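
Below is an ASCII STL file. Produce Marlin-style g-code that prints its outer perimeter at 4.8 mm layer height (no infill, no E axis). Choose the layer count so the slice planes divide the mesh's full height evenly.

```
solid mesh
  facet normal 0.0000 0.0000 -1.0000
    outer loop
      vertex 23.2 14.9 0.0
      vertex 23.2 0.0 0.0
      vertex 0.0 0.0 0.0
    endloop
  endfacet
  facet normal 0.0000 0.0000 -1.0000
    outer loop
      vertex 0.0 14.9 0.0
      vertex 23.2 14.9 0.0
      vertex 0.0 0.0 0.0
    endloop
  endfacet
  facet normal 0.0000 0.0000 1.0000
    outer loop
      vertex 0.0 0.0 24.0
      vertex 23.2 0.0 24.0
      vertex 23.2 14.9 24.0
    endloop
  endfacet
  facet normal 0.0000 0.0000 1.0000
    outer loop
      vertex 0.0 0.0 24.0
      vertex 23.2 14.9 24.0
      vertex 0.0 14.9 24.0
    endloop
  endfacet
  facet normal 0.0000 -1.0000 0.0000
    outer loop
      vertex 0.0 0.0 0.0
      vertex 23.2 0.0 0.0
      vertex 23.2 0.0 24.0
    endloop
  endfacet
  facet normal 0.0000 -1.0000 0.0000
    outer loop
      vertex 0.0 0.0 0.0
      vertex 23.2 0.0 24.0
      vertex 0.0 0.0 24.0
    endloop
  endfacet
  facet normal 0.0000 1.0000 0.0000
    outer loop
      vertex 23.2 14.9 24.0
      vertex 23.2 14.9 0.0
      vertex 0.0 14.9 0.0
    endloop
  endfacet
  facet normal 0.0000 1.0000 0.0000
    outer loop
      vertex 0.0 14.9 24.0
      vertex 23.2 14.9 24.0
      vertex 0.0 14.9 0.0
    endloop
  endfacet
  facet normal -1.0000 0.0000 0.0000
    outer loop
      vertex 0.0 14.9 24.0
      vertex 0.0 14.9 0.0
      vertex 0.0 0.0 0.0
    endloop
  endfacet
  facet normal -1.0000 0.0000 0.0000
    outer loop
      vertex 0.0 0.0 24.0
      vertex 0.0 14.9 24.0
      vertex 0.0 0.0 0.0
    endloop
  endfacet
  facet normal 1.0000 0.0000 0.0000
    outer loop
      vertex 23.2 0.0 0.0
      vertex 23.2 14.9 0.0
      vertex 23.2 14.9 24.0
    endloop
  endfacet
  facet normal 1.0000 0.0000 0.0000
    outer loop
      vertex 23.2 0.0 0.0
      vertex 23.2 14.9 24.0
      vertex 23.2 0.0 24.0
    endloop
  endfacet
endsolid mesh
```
; perimeter-only toolpath
G21 ; units = mm
G90 ; absolute positioning
G28 ; home
; layer 1
G0 Z4.8
G0 X0.0 Y0.0
G1 X23.2 Y0.0
G1 X23.2 Y14.9
G1 X0.0 Y14.9
G1 X0.0 Y0.0
; layer 2
G0 Z9.6
G0 X0.0 Y0.0
G1 X23.2 Y0.0
G1 X23.2 Y14.9
G1 X0.0 Y14.9
G1 X0.0 Y0.0
; layer 3
G0 Z14.4
G0 X0.0 Y0.0
G1 X23.2 Y0.0
G1 X23.2 Y14.9
G1 X0.0 Y14.9
G1 X0.0 Y0.0
; layer 4
G0 Z19.2
G0 X0.0 Y0.0
G1 X23.2 Y0.0
G1 X23.2 Y14.9
G1 X0.0 Y14.9
G1 X0.0 Y0.0
; layer 5
G0 Z24.0
G0 X0.0 Y0.0
G1 X23.2 Y0.0
G1 X23.2 Y14.9
G1 X0.0 Y14.9
G1 X0.0 Y0.0
M2 ; end

The solid is a rectangular box, roughly 23.2 × 14.9 mm footprint and 24 mm tall. Slicing at Δz = 4.8 mm — 5 equal slices spanning the solid's height, so layer i sits at z = i·h/5 — gives 5 non-empty perimeters. Each is a 4-segment closed polygon; G0 lifts to the layer z and rapids to the start vertex, then G1 traces the edges.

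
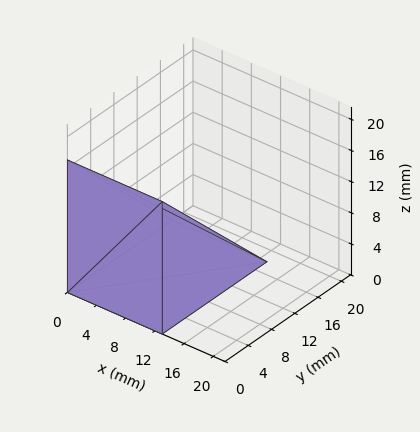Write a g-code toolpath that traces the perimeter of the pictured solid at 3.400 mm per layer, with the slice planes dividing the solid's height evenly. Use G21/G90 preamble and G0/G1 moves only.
Reading the render: the shape is a wedge (ramp): 13 × 18 mm base, rising to 17 mm along the y=0 edge and sloping linearly to z=0 at y=18 (dimensions read to the nearest mm from the axis ticks). For the g-code, the solid's height is divided into equal slices at the stated Δz and each level perimeter traced with G1 moves after a G0 lift.

; perimeter-only toolpath
G21 ; units = mm
G90 ; absolute positioning
G28 ; home
; layer 1
G0 Z3.400
G0 X0.000 Y0.000
G1 X13.000 Y0.000
G1 X13.000 Y14.400
G1 X0.000 Y14.400
G1 X0.000 Y0.000
; layer 2
G0 Z6.800
G0 X0.000 Y0.000
G1 X13.000 Y0.000
G1 X13.000 Y10.800
G1 X0.000 Y10.800
G1 X0.000 Y0.000
; layer 3
G0 Z10.200
G0 X0.000 Y0.000
G1 X13.000 Y0.000
G1 X13.000 Y7.200
G1 X0.000 Y7.200
G1 X0.000 Y0.000
; layer 4
G0 Z13.600
G0 X0.000 Y0.000
G1 X13.000 Y0.000
G1 X13.000 Y3.600
G1 X0.000 Y3.600
G1 X0.000 Y0.000
M2 ; end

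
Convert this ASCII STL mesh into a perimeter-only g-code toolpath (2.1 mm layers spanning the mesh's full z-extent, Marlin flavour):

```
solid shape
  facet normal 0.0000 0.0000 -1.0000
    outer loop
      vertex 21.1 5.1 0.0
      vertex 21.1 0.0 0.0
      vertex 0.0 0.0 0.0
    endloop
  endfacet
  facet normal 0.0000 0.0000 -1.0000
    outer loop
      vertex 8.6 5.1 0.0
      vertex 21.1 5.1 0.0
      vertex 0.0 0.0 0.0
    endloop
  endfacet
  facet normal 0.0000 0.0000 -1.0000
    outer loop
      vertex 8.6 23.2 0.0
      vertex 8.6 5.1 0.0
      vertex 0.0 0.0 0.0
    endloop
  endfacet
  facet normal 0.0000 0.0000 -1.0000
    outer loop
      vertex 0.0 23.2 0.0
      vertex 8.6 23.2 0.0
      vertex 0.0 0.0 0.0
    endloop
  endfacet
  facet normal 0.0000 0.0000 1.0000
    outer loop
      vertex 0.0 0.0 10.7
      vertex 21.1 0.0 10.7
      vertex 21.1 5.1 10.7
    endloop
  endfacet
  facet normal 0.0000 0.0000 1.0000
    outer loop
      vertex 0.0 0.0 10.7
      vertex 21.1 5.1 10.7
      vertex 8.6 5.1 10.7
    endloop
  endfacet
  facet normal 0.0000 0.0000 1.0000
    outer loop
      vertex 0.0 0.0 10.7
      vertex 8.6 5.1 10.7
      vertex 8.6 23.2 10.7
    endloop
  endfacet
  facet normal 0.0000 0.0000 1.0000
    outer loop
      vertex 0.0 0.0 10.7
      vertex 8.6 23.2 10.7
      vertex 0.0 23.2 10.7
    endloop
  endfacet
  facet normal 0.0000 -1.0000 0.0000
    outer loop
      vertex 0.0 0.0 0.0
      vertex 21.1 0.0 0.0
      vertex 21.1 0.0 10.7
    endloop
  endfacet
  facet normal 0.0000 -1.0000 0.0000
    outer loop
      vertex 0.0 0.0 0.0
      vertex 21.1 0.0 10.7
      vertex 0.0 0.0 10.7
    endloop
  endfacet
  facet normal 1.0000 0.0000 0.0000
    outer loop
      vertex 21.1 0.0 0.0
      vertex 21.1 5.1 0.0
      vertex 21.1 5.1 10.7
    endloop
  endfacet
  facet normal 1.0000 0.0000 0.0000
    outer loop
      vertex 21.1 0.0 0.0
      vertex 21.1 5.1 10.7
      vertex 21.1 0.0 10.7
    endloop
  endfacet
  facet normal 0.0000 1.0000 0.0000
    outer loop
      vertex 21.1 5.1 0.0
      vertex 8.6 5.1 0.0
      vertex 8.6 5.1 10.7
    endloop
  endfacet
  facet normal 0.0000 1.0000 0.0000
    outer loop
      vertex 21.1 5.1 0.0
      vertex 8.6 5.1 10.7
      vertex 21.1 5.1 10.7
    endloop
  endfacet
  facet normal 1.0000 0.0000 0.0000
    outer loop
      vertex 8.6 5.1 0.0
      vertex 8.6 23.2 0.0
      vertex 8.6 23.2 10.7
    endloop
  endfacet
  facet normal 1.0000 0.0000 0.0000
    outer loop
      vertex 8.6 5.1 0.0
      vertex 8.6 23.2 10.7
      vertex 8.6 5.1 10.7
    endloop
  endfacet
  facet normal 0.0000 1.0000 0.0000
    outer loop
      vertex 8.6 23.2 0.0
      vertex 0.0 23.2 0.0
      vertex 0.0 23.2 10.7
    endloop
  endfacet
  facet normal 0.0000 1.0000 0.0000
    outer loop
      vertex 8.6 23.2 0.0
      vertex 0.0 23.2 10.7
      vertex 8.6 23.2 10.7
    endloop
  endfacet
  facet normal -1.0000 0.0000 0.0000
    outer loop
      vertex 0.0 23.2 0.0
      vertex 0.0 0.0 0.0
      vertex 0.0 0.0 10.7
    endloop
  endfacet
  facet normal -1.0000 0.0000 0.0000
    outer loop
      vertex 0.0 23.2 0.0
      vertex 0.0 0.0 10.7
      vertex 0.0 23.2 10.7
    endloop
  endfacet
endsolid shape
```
; perimeter-only toolpath
G21 ; units = mm
G90 ; absolute positioning
G28 ; home
; layer 1
G0 Z2.1
G0 X0.0 Y0.0
G1 X21.1 Y0.0
G1 X21.1 Y5.1
G1 X8.6 Y5.1
G1 X8.6 Y23.2
G1 X0.0 Y23.2
G1 X0.0 Y0.0
; layer 2
G0 Z4.3
G0 X0.0 Y0.0
G1 X21.1 Y0.0
G1 X21.1 Y5.1
G1 X8.6 Y5.1
G1 X8.6 Y23.2
G1 X0.0 Y23.2
G1 X0.0 Y0.0
; layer 3
G0 Z6.4
G0 X0.0 Y0.0
G1 X21.1 Y0.0
G1 X21.1 Y5.1
G1 X8.6 Y5.1
G1 X8.6 Y23.2
G1 X0.0 Y23.2
G1 X0.0 Y0.0
; layer 4
G0 Z8.6
G0 X0.0 Y0.0
G1 X21.1 Y0.0
G1 X21.1 Y5.1
G1 X8.6 Y5.1
G1 X8.6 Y23.2
G1 X0.0 Y23.2
G1 X0.0 Y0.0
; layer 5
G0 Z10.7
G0 X0.0 Y0.0
G1 X21.1 Y0.0
G1 X21.1 Y5.1
G1 X8.6 Y5.1
G1 X8.6 Y23.2
G1 X0.0 Y23.2
G1 X0.0 Y0.0
M2 ; end

The solid is an L-shaped prism: outer 21.1 × 23.2 mm, arm thicknesses ≈ 5.1 mm (horizontal) and 8.6 mm (vertical), extruded 10.7 mm in z. Slicing at Δz = 2.1 mm — 5 equal slices spanning the solid's height, so layer i sits at z = i·h/5 — gives 5 non-empty perimeters. Each is a 6-segment closed polygon; G0 lifts to the layer z and rapids to the start vertex, then G1 traces the edges.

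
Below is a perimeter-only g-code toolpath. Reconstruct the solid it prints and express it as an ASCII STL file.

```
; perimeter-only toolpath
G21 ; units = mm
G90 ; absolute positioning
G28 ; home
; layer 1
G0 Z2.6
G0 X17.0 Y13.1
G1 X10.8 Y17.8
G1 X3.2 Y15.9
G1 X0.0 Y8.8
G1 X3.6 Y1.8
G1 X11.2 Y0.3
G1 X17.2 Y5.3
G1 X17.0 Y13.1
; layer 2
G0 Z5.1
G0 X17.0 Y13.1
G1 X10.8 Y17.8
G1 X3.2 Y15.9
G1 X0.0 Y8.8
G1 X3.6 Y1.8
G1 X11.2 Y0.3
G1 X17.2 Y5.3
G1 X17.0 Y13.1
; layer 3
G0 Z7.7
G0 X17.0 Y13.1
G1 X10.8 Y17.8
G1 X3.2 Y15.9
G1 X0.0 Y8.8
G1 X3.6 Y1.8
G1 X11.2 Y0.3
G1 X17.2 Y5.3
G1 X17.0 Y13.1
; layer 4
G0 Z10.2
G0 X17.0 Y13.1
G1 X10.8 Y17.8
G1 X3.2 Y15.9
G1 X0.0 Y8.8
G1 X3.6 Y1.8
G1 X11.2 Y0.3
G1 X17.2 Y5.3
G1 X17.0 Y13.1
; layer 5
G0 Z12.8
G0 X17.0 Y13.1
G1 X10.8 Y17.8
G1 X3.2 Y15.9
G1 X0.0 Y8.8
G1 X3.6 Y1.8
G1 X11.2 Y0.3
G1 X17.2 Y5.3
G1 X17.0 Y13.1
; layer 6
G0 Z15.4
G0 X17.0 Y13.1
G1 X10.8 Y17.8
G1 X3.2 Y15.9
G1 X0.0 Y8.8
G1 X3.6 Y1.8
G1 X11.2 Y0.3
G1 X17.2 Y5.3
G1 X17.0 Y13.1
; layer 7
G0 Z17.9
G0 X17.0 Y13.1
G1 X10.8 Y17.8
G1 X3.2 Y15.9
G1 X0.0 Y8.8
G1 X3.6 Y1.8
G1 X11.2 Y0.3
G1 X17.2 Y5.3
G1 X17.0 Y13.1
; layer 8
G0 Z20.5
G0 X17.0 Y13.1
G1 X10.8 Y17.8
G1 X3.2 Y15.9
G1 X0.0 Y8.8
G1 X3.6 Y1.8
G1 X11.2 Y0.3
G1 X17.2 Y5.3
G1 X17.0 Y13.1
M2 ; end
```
solid part
  facet normal 0.0000 0.0000 -1.0000
    outer loop
      vertex 3.2 15.9 0.0
      vertex 10.8 17.8 0.0
      vertex 17.0 13.1 0.0
    endloop
  endfacet
  facet normal 0.0000 0.0000 -1.0000
    outer loop
      vertex 0.0 8.8 0.0
      vertex 3.2 15.9 0.0
      vertex 17.0 13.1 0.0
    endloop
  endfacet
  facet normal 0.0000 0.0000 -1.0000
    outer loop
      vertex 3.6 1.8 0.0
      vertex 0.0 8.8 0.0
      vertex 17.0 13.1 0.0
    endloop
  endfacet
  facet normal 0.0000 0.0000 -1.0000
    outer loop
      vertex 11.2 0.3 0.0
      vertex 3.6 1.8 0.0
      vertex 17.0 13.1 0.0
    endloop
  endfacet
  facet normal 0.0000 0.0000 -1.0000
    outer loop
      vertex 17.2 5.3 0.0
      vertex 11.2 0.3 0.0
      vertex 17.0 13.1 0.0
    endloop
  endfacet
  facet normal 0.0000 0.0000 1.0000
    outer loop
      vertex 17.0 13.1 20.5
      vertex 10.8 17.8 20.5
      vertex 3.2 15.9 20.5
    endloop
  endfacet
  facet normal 0.0000 0.0000 1.0000
    outer loop
      vertex 17.0 13.1 20.5
      vertex 3.2 15.9 20.5
      vertex 0.0 8.8 20.5
    endloop
  endfacet
  facet normal 0.0000 0.0000 1.0000
    outer loop
      vertex 17.0 13.1 20.5
      vertex 0.0 8.8 20.5
      vertex 3.6 1.8 20.5
    endloop
  endfacet
  facet normal 0.0000 0.0000 1.0000
    outer loop
      vertex 17.0 13.1 20.5
      vertex 3.6 1.8 20.5
      vertex 11.2 0.3 20.5
    endloop
  endfacet
  facet normal 0.0000 0.0000 1.0000
    outer loop
      vertex 17.0 13.1 20.5
      vertex 11.2 0.3 20.5
      vertex 17.2 5.3 20.5
    endloop
  endfacet
  facet normal 0.6041 0.7969 0.0000
    outer loop
      vertex 17.0 13.1 0.0
      vertex 10.8 17.8 0.0
      vertex 10.8 17.8 20.5
    endloop
  endfacet
  facet normal 0.6041 0.7969 0.0000
    outer loop
      vertex 17.0 13.1 0.0
      vertex 10.8 17.8 20.5
      vertex 17.0 13.1 20.5
    endloop
  endfacet
  facet normal -0.2425 0.9701 0.0000
    outer loop
      vertex 10.8 17.8 0.0
      vertex 3.2 15.9 0.0
      vertex 3.2 15.9 20.5
    endloop
  endfacet
  facet normal -0.2425 0.9701 0.0000
    outer loop
      vertex 10.8 17.8 0.0
      vertex 3.2 15.9 20.5
      vertex 10.8 17.8 20.5
    endloop
  endfacet
  facet normal -0.9117 0.4109 0.0000
    outer loop
      vertex 3.2 15.9 0.0
      vertex 0.0 8.8 0.0
      vertex 0.0 8.8 20.5
    endloop
  endfacet
  facet normal -0.9117 0.4109 0.0000
    outer loop
      vertex 3.2 15.9 0.0
      vertex 0.0 8.8 20.5
      vertex 3.2 15.9 20.5
    endloop
  endfacet
  facet normal -0.8893 -0.4573 0.0000
    outer loop
      vertex 0.0 8.8 0.0
      vertex 3.6 1.8 0.0
      vertex 3.6 1.8 20.5
    endloop
  endfacet
  facet normal -0.8893 -0.4573 0.0000
    outer loop
      vertex 0.0 8.8 0.0
      vertex 3.6 1.8 20.5
      vertex 0.0 8.8 20.5
    endloop
  endfacet
  facet normal -0.1936 -0.9811 0.0000
    outer loop
      vertex 3.6 1.8 0.0
      vertex 11.2 0.3 0.0
      vertex 11.2 0.3 20.5
    endloop
  endfacet
  facet normal -0.1936 -0.9811 0.0000
    outer loop
      vertex 3.6 1.8 0.0
      vertex 11.2 0.3 20.5
      vertex 3.6 1.8 20.5
    endloop
  endfacet
  facet normal 0.6402 -0.7682 0.0000
    outer loop
      vertex 11.2 0.3 0.0
      vertex 17.2 5.3 0.0
      vertex 17.2 5.3 20.5
    endloop
  endfacet
  facet normal 0.6402 -0.7682 0.0000
    outer loop
      vertex 11.2 0.3 0.0
      vertex 17.2 5.3 20.5
      vertex 11.2 0.3 20.5
    endloop
  endfacet
  facet normal 0.9997 0.0256 0.0000
    outer loop
      vertex 17.2 5.3 0.0
      vertex 17.0 13.1 0.0
      vertex 17.0 13.1 20.5
    endloop
  endfacet
  facet normal 0.9997 0.0256 0.0000
    outer loop
      vertex 17.2 5.3 0.0
      vertex 17.0 13.1 20.5
      vertex 17.2 5.3 20.5
    endloop
  endfacet
endsolid part

The G0 Z moves step by Δz≈2.6 mm. Every layer's G1 loop is the same polygon, so the solid is a straight extrusion of it from z=0 to z≈20.5. Closing with flat bottom and top caps and triangulating gives 24 facets — a regular 7-sided prism (a cylinder approximated with 7 flat sides), circumscribed radius ≈ 9 mm, height ≈ 20.5 mm.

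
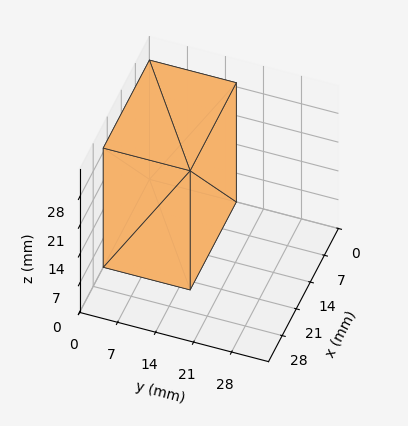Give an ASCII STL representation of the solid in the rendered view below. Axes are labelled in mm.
Reading the render: the shape is a rectangular box, roughly 23 × 16 mm footprint and 29 mm tall (dimensions read to the nearest mm from the axis ticks). For the STL, each face is triangulated and given an outward normal.

solid part
  facet normal 0.0000 0.0000 -1.0000
    outer loop
      vertex 23.0 16.0 0.0
      vertex 23.0 0.0 0.0
      vertex 0.0 0.0 0.0
    endloop
  endfacet
  facet normal 0.0000 0.0000 -1.0000
    outer loop
      vertex 0.0 16.0 0.0
      vertex 23.0 16.0 0.0
      vertex 0.0 0.0 0.0
    endloop
  endfacet
  facet normal 0.0000 0.0000 1.0000
    outer loop
      vertex 0.0 0.0 29.0
      vertex 23.0 0.0 29.0
      vertex 23.0 16.0 29.0
    endloop
  endfacet
  facet normal 0.0000 0.0000 1.0000
    outer loop
      vertex 0.0 0.0 29.0
      vertex 23.0 16.0 29.0
      vertex 0.0 16.0 29.0
    endloop
  endfacet
  facet normal 0.0000 -1.0000 0.0000
    outer loop
      vertex 0.0 0.0 0.0
      vertex 23.0 0.0 0.0
      vertex 23.0 0.0 29.0
    endloop
  endfacet
  facet normal 0.0000 -1.0000 0.0000
    outer loop
      vertex 0.0 0.0 0.0
      vertex 23.0 0.0 29.0
      vertex 0.0 0.0 29.0
    endloop
  endfacet
  facet normal 0.0000 1.0000 0.0000
    outer loop
      vertex 23.0 16.0 29.0
      vertex 23.0 16.0 0.0
      vertex 0.0 16.0 0.0
    endloop
  endfacet
  facet normal 0.0000 1.0000 0.0000
    outer loop
      vertex 0.0 16.0 29.0
      vertex 23.0 16.0 29.0
      vertex 0.0 16.0 0.0
    endloop
  endfacet
  facet normal -1.0000 0.0000 0.0000
    outer loop
      vertex 0.0 16.0 29.0
      vertex 0.0 16.0 0.0
      vertex 0.0 0.0 0.0
    endloop
  endfacet
  facet normal -1.0000 0.0000 0.0000
    outer loop
      vertex 0.0 0.0 29.0
      vertex 0.0 16.0 29.0
      vertex 0.0 0.0 0.0
    endloop
  endfacet
  facet normal 1.0000 0.0000 0.0000
    outer loop
      vertex 23.0 0.0 0.0
      vertex 23.0 16.0 0.0
      vertex 23.0 16.0 29.0
    endloop
  endfacet
  facet normal 1.0000 0.0000 0.0000
    outer loop
      vertex 23.0 0.0 0.0
      vertex 23.0 16.0 29.0
      vertex 23.0 0.0 29.0
    endloop
  endfacet
endsolid part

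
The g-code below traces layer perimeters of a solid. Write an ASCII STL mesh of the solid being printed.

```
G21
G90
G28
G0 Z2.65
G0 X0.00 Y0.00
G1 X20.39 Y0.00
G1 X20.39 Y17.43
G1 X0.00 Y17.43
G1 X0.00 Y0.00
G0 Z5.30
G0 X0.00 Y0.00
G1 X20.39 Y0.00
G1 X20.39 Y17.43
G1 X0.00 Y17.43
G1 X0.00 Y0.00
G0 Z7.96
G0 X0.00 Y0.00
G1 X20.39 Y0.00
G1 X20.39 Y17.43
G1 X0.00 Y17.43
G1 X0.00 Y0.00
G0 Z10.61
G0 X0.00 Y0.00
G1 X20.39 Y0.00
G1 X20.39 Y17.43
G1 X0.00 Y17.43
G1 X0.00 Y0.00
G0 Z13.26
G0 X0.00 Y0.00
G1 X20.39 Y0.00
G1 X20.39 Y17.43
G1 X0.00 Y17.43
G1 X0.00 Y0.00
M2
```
solid part
  facet normal 0.0000 0.0000 -1.0000
    outer loop
      vertex 20.39 17.43 0.00
      vertex 20.39 0.00 0.00
      vertex 0.00 0.00 0.00
    endloop
  endfacet
  facet normal 0.0000 0.0000 -1.0000
    outer loop
      vertex 0.00 17.43 0.00
      vertex 20.39 17.43 0.00
      vertex 0.00 0.00 0.00
    endloop
  endfacet
  facet normal 0.0000 0.0000 1.0000
    outer loop
      vertex 0.00 0.00 13.26
      vertex 20.39 0.00 13.26
      vertex 20.39 17.43 13.26
    endloop
  endfacet
  facet normal 0.0000 0.0000 1.0000
    outer loop
      vertex 0.00 0.00 13.26
      vertex 20.39 17.43 13.26
      vertex 0.00 17.43 13.26
    endloop
  endfacet
  facet normal 0.0000 -1.0000 0.0000
    outer loop
      vertex 0.00 0.00 0.00
      vertex 20.39 0.00 0.00
      vertex 20.39 0.00 13.26
    endloop
  endfacet
  facet normal 0.0000 -1.0000 0.0000
    outer loop
      vertex 0.00 0.00 0.00
      vertex 20.39 0.00 13.26
      vertex 0.00 0.00 13.26
    endloop
  endfacet
  facet normal 0.0000 1.0000 0.0000
    outer loop
      vertex 20.39 17.43 13.26
      vertex 20.39 17.43 0.00
      vertex 0.00 17.43 0.00
    endloop
  endfacet
  facet normal 0.0000 1.0000 0.0000
    outer loop
      vertex 0.00 17.43 13.26
      vertex 20.39 17.43 13.26
      vertex 0.00 17.43 0.00
    endloop
  endfacet
  facet normal -1.0000 0.0000 0.0000
    outer loop
      vertex 0.00 17.43 13.26
      vertex 0.00 17.43 0.00
      vertex 0.00 0.00 0.00
    endloop
  endfacet
  facet normal -1.0000 0.0000 0.0000
    outer loop
      vertex 0.00 0.00 13.26
      vertex 0.00 17.43 13.26
      vertex 0.00 0.00 0.00
    endloop
  endfacet
  facet normal 1.0000 0.0000 0.0000
    outer loop
      vertex 20.39 0.00 0.00
      vertex 20.39 17.43 0.00
      vertex 20.39 17.43 13.26
    endloop
  endfacet
  facet normal 1.0000 0.0000 0.0000
    outer loop
      vertex 20.39 0.00 0.00
      vertex 20.39 17.43 13.26
      vertex 20.39 0.00 13.26
    endloop
  endfacet
endsolid part

The G0 Z moves step by Δz≈2.65 mm. Every layer's G1 loop is the same polygon, so the solid is a straight extrusion of it from z=0 to z≈13.3. Closing with flat bottom and top caps and triangulating gives 12 facets — a rectangular box, roughly 20.4 × 17.4 mm footprint and 13.3 mm tall.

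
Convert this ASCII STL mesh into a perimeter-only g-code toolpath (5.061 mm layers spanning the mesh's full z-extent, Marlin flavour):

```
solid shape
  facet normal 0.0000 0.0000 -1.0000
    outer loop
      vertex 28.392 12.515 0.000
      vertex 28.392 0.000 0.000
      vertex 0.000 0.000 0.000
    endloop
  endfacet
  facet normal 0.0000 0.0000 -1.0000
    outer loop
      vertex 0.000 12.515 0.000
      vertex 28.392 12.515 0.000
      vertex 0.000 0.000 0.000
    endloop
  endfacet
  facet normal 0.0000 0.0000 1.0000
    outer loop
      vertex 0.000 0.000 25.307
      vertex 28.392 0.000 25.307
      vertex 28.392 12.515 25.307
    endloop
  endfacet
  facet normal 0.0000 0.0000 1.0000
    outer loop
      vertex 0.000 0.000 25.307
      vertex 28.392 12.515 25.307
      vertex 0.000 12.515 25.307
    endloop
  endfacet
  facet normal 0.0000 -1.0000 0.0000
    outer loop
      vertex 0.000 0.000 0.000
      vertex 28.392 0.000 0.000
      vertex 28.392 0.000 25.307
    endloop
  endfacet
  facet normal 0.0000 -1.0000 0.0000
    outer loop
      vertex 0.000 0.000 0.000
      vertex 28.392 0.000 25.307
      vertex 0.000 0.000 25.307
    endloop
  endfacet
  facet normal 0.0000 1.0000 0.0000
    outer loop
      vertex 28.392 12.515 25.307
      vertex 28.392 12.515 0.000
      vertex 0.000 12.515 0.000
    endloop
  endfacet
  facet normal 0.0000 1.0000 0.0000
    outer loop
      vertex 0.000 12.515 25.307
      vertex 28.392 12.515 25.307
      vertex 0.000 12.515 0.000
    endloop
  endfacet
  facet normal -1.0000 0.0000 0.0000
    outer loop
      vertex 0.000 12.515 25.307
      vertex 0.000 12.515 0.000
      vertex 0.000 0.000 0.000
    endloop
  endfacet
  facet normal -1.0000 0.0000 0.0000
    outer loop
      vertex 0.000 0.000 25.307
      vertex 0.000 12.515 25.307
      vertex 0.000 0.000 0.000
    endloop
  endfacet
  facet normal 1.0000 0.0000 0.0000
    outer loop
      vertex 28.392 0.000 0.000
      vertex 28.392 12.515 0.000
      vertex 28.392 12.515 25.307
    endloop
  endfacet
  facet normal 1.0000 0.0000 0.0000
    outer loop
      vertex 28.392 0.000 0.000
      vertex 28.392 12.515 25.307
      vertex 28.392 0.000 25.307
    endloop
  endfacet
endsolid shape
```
; perimeter-only toolpath
G21 ; units = mm
G90 ; absolute positioning
G28 ; home
; layer 1
G0 Z5.061
G0 X0.000 Y0.000
G1 X28.392 Y0.000
G1 X28.392 Y12.515
G1 X0.000 Y12.515
G1 X0.000 Y0.000
; layer 2
G0 Z10.123
G0 X0.000 Y0.000
G1 X28.392 Y0.000
G1 X28.392 Y12.515
G1 X0.000 Y12.515
G1 X0.000 Y0.000
; layer 3
G0 Z15.184
G0 X0.000 Y0.000
G1 X28.392 Y0.000
G1 X28.392 Y12.515
G1 X0.000 Y12.515
G1 X0.000 Y0.000
; layer 4
G0 Z20.246
G0 X0.000 Y0.000
G1 X28.392 Y0.000
G1 X28.392 Y12.515
G1 X0.000 Y12.515
G1 X0.000 Y0.000
; layer 5
G0 Z25.307
G0 X0.000 Y0.000
G1 X28.392 Y0.000
G1 X28.392 Y12.515
G1 X0.000 Y12.515
G1 X0.000 Y0.000
M2 ; end

The solid is a rectangular box, roughly 28.4 × 12.5 mm footprint and 25.3 mm tall. Slicing at Δz = 5.061 mm — 5 equal slices spanning the solid's height, so layer i sits at z = i·h/5 — gives 5 non-empty perimeters. Each is a 4-segment closed polygon; G0 lifts to the layer z and rapids to the start vertex, then G1 traces the edges.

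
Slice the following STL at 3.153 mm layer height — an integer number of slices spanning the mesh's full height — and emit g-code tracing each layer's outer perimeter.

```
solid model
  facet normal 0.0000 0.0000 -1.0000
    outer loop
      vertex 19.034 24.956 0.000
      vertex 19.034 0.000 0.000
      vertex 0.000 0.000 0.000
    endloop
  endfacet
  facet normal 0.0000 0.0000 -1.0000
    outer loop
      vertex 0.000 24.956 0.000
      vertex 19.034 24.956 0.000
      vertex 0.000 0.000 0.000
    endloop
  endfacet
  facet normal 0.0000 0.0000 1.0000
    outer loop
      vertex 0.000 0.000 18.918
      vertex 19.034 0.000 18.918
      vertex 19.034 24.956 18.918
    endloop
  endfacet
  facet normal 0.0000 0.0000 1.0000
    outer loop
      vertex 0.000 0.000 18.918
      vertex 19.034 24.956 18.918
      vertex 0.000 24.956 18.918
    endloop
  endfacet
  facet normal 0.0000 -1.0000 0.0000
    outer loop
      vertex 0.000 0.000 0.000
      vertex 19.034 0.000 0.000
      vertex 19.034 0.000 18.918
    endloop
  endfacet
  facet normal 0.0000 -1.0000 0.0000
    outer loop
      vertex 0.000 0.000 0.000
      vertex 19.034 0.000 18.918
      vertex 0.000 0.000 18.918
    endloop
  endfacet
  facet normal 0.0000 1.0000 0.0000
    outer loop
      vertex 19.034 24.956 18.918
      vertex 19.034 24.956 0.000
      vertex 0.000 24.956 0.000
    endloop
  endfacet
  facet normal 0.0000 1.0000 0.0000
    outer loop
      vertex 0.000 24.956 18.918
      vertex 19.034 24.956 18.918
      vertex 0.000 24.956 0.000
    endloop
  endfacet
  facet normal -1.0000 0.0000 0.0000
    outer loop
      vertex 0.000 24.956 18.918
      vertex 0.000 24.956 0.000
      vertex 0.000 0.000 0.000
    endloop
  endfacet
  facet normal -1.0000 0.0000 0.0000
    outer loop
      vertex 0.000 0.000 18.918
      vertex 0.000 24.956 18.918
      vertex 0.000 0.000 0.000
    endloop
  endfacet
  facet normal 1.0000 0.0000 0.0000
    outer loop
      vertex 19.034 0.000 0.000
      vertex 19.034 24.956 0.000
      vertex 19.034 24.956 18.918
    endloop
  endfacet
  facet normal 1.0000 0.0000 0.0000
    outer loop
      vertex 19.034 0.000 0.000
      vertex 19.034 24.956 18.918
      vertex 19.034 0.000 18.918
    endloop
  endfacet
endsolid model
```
; perimeter-only toolpath
G21 ; units = mm
G90 ; absolute positioning
G28 ; home
; layer 1
G0 Z3.153
G0 X0.000 Y0.000
G1 X19.034 Y0.000
G1 X19.034 Y24.956
G1 X0.000 Y24.956
G1 X0.000 Y0.000
; layer 2
G0 Z6.306
G0 X0.000 Y0.000
G1 X19.034 Y0.000
G1 X19.034 Y24.956
G1 X0.000 Y24.956
G1 X0.000 Y0.000
; layer 3
G0 Z9.459
G0 X0.000 Y0.000
G1 X19.034 Y0.000
G1 X19.034 Y24.956
G1 X0.000 Y24.956
G1 X0.000 Y0.000
; layer 4
G0 Z12.612
G0 X0.000 Y0.000
G1 X19.034 Y0.000
G1 X19.034 Y24.956
G1 X0.000 Y24.956
G1 X0.000 Y0.000
; layer 5
G0 Z15.765
G0 X0.000 Y0.000
G1 X19.034 Y0.000
G1 X19.034 Y24.956
G1 X0.000 Y24.956
G1 X0.000 Y0.000
; layer 6
G0 Z18.918
G0 X0.000 Y0.000
G1 X19.034 Y0.000
G1 X19.034 Y24.956
G1 X0.000 Y24.956
G1 X0.000 Y0.000
M2 ; end

The solid is a rectangular box, roughly 19 × 25 mm footprint and 18.9 mm tall. Slicing at Δz = 3.153 mm — 6 equal slices spanning the solid's height, so layer i sits at z = i·h/6 — gives 6 non-empty perimeters. Each is a 4-segment closed polygon; G0 lifts to the layer z and rapids to the start vertex, then G1 traces the edges.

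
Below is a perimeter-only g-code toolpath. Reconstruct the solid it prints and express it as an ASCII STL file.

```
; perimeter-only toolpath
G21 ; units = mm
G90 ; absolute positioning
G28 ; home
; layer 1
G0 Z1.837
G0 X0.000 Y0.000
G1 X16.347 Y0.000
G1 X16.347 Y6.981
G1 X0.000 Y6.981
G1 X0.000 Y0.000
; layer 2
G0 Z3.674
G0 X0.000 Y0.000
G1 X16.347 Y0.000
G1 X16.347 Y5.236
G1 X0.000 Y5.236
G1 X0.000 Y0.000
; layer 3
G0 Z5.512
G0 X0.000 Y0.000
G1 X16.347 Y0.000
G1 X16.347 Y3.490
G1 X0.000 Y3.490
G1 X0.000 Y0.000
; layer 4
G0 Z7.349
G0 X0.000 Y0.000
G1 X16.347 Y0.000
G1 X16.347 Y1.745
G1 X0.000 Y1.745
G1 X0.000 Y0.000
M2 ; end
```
solid part
  facet normal 0.0000 0.0000 -1.0000
    outer loop
      vertex 16.347 8.726 0.000
      vertex 16.347 0.000 0.000
      vertex 0.000 0.000 0.000
    endloop
  endfacet
  facet normal 0.0000 0.0000 -1.0000
    outer loop
      vertex 0.000 8.726 0.000
      vertex 16.347 8.726 0.000
      vertex 0.000 0.000 0.000
    endloop
  endfacet
  facet normal 0.0000 -1.0000 0.0000
    outer loop
      vertex 0.000 0.000 0.000
      vertex 16.347 0.000 0.000
      vertex 16.347 0.000 9.186
    endloop
  endfacet
  facet normal 0.0000 -1.0000 0.0000
    outer loop
      vertex 0.000 0.000 0.000
      vertex 16.347 0.000 9.186
      vertex 0.000 0.000 9.186
    endloop
  endfacet
  facet normal 0.0000 0.7250 0.6887
    outer loop
      vertex 0.000 0.000 9.186
      vertex 16.347 0.000 9.186
      vertex 16.347 8.726 0.000
    endloop
  endfacet
  facet normal 0.0000 0.7250 0.6887
    outer loop
      vertex 0.000 0.000 9.186
      vertex 16.347 8.726 0.000
      vertex 0.000 8.726 0.000
    endloop
  endfacet
  facet normal -1.0000 0.0000 0.0000
    outer loop
      vertex 0.000 0.000 9.186
      vertex 0.000 8.726 0.000
      vertex 0.000 0.000 0.000
    endloop
  endfacet
  facet normal 1.0000 0.0000 0.0000
    outer loop
      vertex 16.347 0.000 0.000
      vertex 16.347 8.726 0.000
      vertex 16.347 0.000 9.186
    endloop
  endfacet
endsolid part

The G0 Z moves step by Δz≈1.837 mm. The G1 loops shrink linearly with z, so the solid tapers from its base footprint up to z≈9.19. Closing with a flat bottom cap and the tapered top and triangulating gives 8 facets — a wedge (ramp): 16.3 × 8.73 mm base, rising to 9.19 mm along the y=0 edge and sloping linearly to z=0 at y=8.73.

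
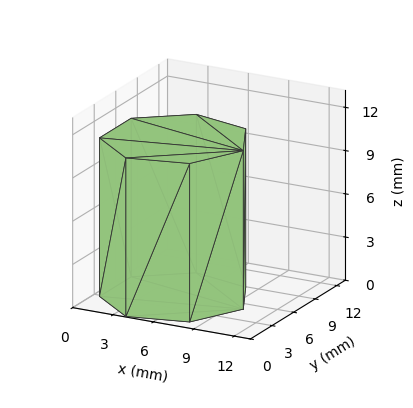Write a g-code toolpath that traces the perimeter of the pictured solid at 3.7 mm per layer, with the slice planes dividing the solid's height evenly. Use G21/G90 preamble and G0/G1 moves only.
Reading the render: the shape is a regular 7-sided prism (a cylinder approximated with 7 flat sides), circumscribed radius ≈ 5 mm, height ≈ 11 mm (dimensions read to the nearest mm from the axis ticks). For the g-code, the solid's height is divided into equal slices at the stated Δz and each level perimeter traced with G1 moves after a G0 lift.

; perimeter-only toolpath
G21 ; units = mm
G90 ; absolute positioning
G28 ; home
; layer 1
G0 Z3.7
G0 X10.0 Y5.0
G1 X8.1 Y8.9
G1 X3.9 Y9.9
G1 X0.5 Y7.2
G1 X0.5 Y2.8
G1 X3.9 Y0.1
G1 X8.1 Y1.1
G1 X10.0 Y5.0
; layer 2
G0 Z7.3
G0 X10.0 Y5.0
G1 X8.1 Y8.9
G1 X3.9 Y9.9
G1 X0.5 Y7.2
G1 X0.5 Y2.8
G1 X3.9 Y0.1
G1 X8.1 Y1.1
G1 X10.0 Y5.0
; layer 3
G0 Z11.0
G0 X10.0 Y5.0
G1 X8.1 Y8.9
G1 X3.9 Y9.9
G1 X0.5 Y7.2
G1 X0.5 Y2.8
G1 X3.9 Y0.1
G1 X8.1 Y1.1
G1 X10.0 Y5.0
M2 ; end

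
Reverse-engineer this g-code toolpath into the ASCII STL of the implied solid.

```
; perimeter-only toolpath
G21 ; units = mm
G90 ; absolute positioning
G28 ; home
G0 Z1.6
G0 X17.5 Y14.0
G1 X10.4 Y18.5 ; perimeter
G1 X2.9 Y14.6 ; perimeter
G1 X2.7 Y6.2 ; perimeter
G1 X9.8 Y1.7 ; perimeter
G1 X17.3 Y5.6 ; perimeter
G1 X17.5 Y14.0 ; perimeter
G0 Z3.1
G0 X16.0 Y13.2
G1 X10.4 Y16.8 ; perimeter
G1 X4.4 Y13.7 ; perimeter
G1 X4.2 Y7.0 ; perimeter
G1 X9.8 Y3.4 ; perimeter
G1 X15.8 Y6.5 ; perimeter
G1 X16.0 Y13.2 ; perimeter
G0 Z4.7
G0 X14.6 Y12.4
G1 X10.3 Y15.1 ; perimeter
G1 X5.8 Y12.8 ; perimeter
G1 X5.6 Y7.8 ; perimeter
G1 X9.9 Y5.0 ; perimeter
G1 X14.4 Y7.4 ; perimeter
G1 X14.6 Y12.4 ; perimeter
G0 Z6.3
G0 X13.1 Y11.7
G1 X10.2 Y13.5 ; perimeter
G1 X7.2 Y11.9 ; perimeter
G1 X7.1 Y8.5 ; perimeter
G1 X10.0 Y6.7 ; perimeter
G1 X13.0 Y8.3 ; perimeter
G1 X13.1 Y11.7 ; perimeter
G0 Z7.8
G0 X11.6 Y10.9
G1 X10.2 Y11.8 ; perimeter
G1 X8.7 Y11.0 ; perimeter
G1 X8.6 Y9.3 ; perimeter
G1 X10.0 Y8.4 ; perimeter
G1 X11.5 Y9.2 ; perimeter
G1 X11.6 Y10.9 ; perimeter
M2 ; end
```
solid part
  facet normal 0.0000 0.0000 -1.0000
    outer loop
      vertex 1.5 15.5 0.0
      vertex 10.5 20.2 0.0
      vertex 19.0 14.8 0.0
    endloop
  endfacet
  facet normal 0.0000 0.0000 -1.0000
    outer loop
      vertex 1.2 5.4 0.0
      vertex 1.5 15.5 0.0
      vertex 19.0 14.8 0.0
    endloop
  endfacet
  facet normal 0.0000 0.0000 -1.0000
    outer loop
      vertex 9.7 0.0 0.0
      vertex 1.2 5.4 0.0
      vertex 19.0 14.8 0.0
    endloop
  endfacet
  facet normal 0.0000 0.0000 -1.0000
    outer loop
      vertex 18.7 4.7 0.0
      vertex 9.7 0.0 0.0
      vertex 19.0 14.8 0.0
    endloop
  endfacet
  facet normal 0.3927 0.6182 0.6809
    outer loop
      vertex 19.0 14.8 0.0
      vertex 10.5 20.2 0.0
      vertex 10.1 10.1 9.4
    endloop
  endfacet
  facet normal -0.3385 0.6482 0.6821
    outer loop
      vertex 10.5 20.2 0.0
      vertex 1.5 15.5 0.0
      vertex 10.1 10.1 9.4
    endloop
  endfacet
  facet normal -0.7314 0.0217 0.6816
    outer loop
      vertex 1.5 15.5 0.0
      vertex 1.2 5.4 0.0
      vertex 10.1 10.1 9.4
    endloop
  endfacet
  facet normal -0.3927 -0.6182 0.6809
    outer loop
      vertex 1.2 5.4 0.0
      vertex 9.7 0.0 0.0
      vertex 10.1 10.1 9.4
    endloop
  endfacet
  facet normal 0.3385 -0.6482 0.6821
    outer loop
      vertex 9.7 0.0 0.0
      vertex 18.7 4.7 0.0
      vertex 10.1 10.1 9.4
    endloop
  endfacet
  facet normal 0.7314 -0.0217 0.6816
    outer loop
      vertex 18.7 4.7 0.0
      vertex 19.0 14.8 0.0
      vertex 10.1 10.1 9.4
    endloop
  endfacet
endsolid part

The G0 Z moves step by Δz≈1.6 mm. The G1 loops shrink linearly with z, so the solid tapers from its base footprint up to z≈9.4. Closing with a flat bottom cap and the tapered top and triangulating gives 10 facets — a regular 6-sided pyramid, base circumscribed radius ≈ 10.1 mm, apex at z ≈ 9.4 mm.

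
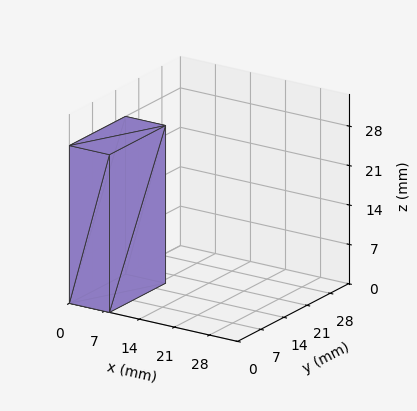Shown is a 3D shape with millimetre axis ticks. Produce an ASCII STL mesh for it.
Reading the render: the shape is a rectangular box, roughly 8 × 17 mm footprint and 28 mm tall (dimensions read to the nearest mm from the axis ticks). For the STL, each face is triangulated and given an outward normal.

solid part
  facet normal 0.0000 0.0000 -1.0000
    outer loop
      vertex 8.0 17.0 0.0
      vertex 8.0 0.0 0.0
      vertex 0.0 0.0 0.0
    endloop
  endfacet
  facet normal 0.0000 0.0000 -1.0000
    outer loop
      vertex 0.0 17.0 0.0
      vertex 8.0 17.0 0.0
      vertex 0.0 0.0 0.0
    endloop
  endfacet
  facet normal 0.0000 0.0000 1.0000
    outer loop
      vertex 0.0 0.0 28.0
      vertex 8.0 0.0 28.0
      vertex 8.0 17.0 28.0
    endloop
  endfacet
  facet normal 0.0000 0.0000 1.0000
    outer loop
      vertex 0.0 0.0 28.0
      vertex 8.0 17.0 28.0
      vertex 0.0 17.0 28.0
    endloop
  endfacet
  facet normal 0.0000 -1.0000 0.0000
    outer loop
      vertex 0.0 0.0 0.0
      vertex 8.0 0.0 0.0
      vertex 8.0 0.0 28.0
    endloop
  endfacet
  facet normal 0.0000 -1.0000 0.0000
    outer loop
      vertex 0.0 0.0 0.0
      vertex 8.0 0.0 28.0
      vertex 0.0 0.0 28.0
    endloop
  endfacet
  facet normal 0.0000 1.0000 0.0000
    outer loop
      vertex 8.0 17.0 28.0
      vertex 8.0 17.0 0.0
      vertex 0.0 17.0 0.0
    endloop
  endfacet
  facet normal 0.0000 1.0000 0.0000
    outer loop
      vertex 0.0 17.0 28.0
      vertex 8.0 17.0 28.0
      vertex 0.0 17.0 0.0
    endloop
  endfacet
  facet normal -1.0000 0.0000 0.0000
    outer loop
      vertex 0.0 17.0 28.0
      vertex 0.0 17.0 0.0
      vertex 0.0 0.0 0.0
    endloop
  endfacet
  facet normal -1.0000 0.0000 0.0000
    outer loop
      vertex 0.0 0.0 28.0
      vertex 0.0 17.0 28.0
      vertex 0.0 0.0 0.0
    endloop
  endfacet
  facet normal 1.0000 0.0000 0.0000
    outer loop
      vertex 8.0 0.0 0.0
      vertex 8.0 17.0 0.0
      vertex 8.0 17.0 28.0
    endloop
  endfacet
  facet normal 1.0000 0.0000 0.0000
    outer loop
      vertex 8.0 0.0 0.0
      vertex 8.0 17.0 28.0
      vertex 8.0 0.0 28.0
    endloop
  endfacet
endsolid part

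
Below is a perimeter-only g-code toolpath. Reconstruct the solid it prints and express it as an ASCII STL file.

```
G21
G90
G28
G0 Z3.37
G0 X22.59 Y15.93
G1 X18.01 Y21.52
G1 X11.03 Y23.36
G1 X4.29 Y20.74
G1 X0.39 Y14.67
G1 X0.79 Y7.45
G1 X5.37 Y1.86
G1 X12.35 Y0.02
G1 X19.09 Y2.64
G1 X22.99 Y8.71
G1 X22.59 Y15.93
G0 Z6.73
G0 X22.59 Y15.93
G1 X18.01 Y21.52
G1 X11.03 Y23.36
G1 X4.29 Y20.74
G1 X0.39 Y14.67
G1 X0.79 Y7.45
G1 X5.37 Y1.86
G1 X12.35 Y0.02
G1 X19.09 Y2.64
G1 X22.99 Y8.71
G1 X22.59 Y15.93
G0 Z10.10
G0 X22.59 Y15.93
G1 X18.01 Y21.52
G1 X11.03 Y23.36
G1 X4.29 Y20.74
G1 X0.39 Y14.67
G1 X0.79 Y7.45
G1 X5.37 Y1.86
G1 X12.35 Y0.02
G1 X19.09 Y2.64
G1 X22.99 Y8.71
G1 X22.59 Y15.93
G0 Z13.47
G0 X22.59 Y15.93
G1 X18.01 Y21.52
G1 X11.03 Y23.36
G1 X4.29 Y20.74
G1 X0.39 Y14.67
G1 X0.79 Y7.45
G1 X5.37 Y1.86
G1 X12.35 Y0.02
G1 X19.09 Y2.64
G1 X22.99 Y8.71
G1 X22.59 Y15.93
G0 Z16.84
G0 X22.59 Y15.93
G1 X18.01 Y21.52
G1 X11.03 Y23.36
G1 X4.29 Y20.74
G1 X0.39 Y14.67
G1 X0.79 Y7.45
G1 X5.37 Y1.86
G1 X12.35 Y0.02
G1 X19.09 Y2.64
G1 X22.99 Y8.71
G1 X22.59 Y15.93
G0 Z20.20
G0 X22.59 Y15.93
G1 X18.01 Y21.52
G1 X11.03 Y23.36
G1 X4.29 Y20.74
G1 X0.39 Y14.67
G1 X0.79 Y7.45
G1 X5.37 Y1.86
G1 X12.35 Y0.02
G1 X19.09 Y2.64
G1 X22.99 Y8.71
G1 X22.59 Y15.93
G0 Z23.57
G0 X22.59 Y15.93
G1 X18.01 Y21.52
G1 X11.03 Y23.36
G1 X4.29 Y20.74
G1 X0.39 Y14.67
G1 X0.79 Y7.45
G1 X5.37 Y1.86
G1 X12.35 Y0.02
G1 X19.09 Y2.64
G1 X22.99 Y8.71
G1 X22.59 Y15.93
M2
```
solid part
  facet normal 0.0000 0.0000 -1.0000
    outer loop
      vertex 11.03 23.36 0.00
      vertex 18.01 21.52 0.00
      vertex 22.59 15.93 0.00
    endloop
  endfacet
  facet normal 0.0000 0.0000 -1.0000
    outer loop
      vertex 4.29 20.74 0.00
      vertex 11.03 23.36 0.00
      vertex 22.59 15.93 0.00
    endloop
  endfacet
  facet normal 0.0000 0.0000 -1.0000
    outer loop
      vertex 0.39 14.67 0.00
      vertex 4.29 20.74 0.00
      vertex 22.59 15.93 0.00
    endloop
  endfacet
  facet normal 0.0000 0.0000 -1.0000
    outer loop
      vertex 0.79 7.45 0.00
      vertex 0.39 14.67 0.00
      vertex 22.59 15.93 0.00
    endloop
  endfacet
  facet normal 0.0000 0.0000 -1.0000
    outer loop
      vertex 5.37 1.86 0.00
      vertex 0.79 7.45 0.00
      vertex 22.59 15.93 0.00
    endloop
  endfacet
  facet normal 0.0000 0.0000 -1.0000
    outer loop
      vertex 12.35 0.02 0.00
      vertex 5.37 1.86 0.00
      vertex 22.59 15.93 0.00
    endloop
  endfacet
  facet normal 0.0000 0.0000 -1.0000
    outer loop
      vertex 19.09 2.64 0.00
      vertex 12.35 0.02 0.00
      vertex 22.59 15.93 0.00
    endloop
  endfacet
  facet normal 0.0000 0.0000 -1.0000
    outer loop
      vertex 22.99 8.71 0.00
      vertex 19.09 2.64 0.00
      vertex 22.59 15.93 0.00
    endloop
  endfacet
  facet normal 0.0000 0.0000 1.0000
    outer loop
      vertex 22.59 15.93 23.57
      vertex 18.01 21.52 23.57
      vertex 11.03 23.36 23.57
    endloop
  endfacet
  facet normal 0.0000 0.0000 1.0000
    outer loop
      vertex 22.59 15.93 23.57
      vertex 11.03 23.36 23.57
      vertex 4.29 20.74 23.57
    endloop
  endfacet
  facet normal 0.0000 0.0000 1.0000
    outer loop
      vertex 22.59 15.93 23.57
      vertex 4.29 20.74 23.57
      vertex 0.39 14.67 23.57
    endloop
  endfacet
  facet normal 0.0000 0.0000 1.0000
    outer loop
      vertex 22.59 15.93 23.57
      vertex 0.39 14.67 23.57
      vertex 0.79 7.45 23.57
    endloop
  endfacet
  facet normal 0.0000 0.0000 1.0000
    outer loop
      vertex 22.59 15.93 23.57
      vertex 0.79 7.45 23.57
      vertex 5.37 1.86 23.57
    endloop
  endfacet
  facet normal 0.0000 0.0000 1.0000
    outer loop
      vertex 22.59 15.93 23.57
      vertex 5.37 1.86 23.57
      vertex 12.35 0.02 23.57
    endloop
  endfacet
  facet normal 0.0000 0.0000 1.0000
    outer loop
      vertex 22.59 15.93 23.57
      vertex 12.35 0.02 23.57
      vertex 19.09 2.64 23.57
    endloop
  endfacet
  facet normal 0.0000 0.0000 1.0000
    outer loop
      vertex 22.59 15.93 23.57
      vertex 19.09 2.64 23.57
      vertex 22.99 8.71 23.57
    endloop
  endfacet
  facet normal 0.7735 0.6338 0.0000
    outer loop
      vertex 22.59 15.93 0.00
      vertex 18.01 21.52 0.00
      vertex 18.01 21.52 23.57
    endloop
  endfacet
  facet normal 0.7735 0.6338 0.0000
    outer loop
      vertex 22.59 15.93 0.00
      vertex 18.01 21.52 23.57
      vertex 22.59 15.93 23.57
    endloop
  endfacet
  facet normal 0.2549 0.9670 0.0000
    outer loop
      vertex 18.01 21.52 0.00
      vertex 11.03 23.36 0.00
      vertex 11.03 23.36 23.57
    endloop
  endfacet
  facet normal 0.2549 0.9670 0.0000
    outer loop
      vertex 18.01 21.52 0.00
      vertex 11.03 23.36 23.57
      vertex 18.01 21.52 23.57
    endloop
  endfacet
  facet normal -0.3623 0.9321 0.0000
    outer loop
      vertex 11.03 23.36 0.00
      vertex 4.29 20.74 0.00
      vertex 4.29 20.74 23.57
    endloop
  endfacet
  facet normal -0.3623 0.9321 0.0000
    outer loop
      vertex 11.03 23.36 0.00
      vertex 4.29 20.74 23.57
      vertex 11.03 23.36 23.57
    endloop
  endfacet
  facet normal -0.8413 0.5405 0.0000
    outer loop
      vertex 4.29 20.74 0.00
      vertex 0.39 14.67 0.00
      vertex 0.39 14.67 23.57
    endloop
  endfacet
  facet normal -0.8413 0.5405 0.0000
    outer loop
      vertex 4.29 20.74 0.00
      vertex 0.39 14.67 23.57
      vertex 4.29 20.74 23.57
    endloop
  endfacet
  facet normal -0.9985 -0.0553 0.0000
    outer loop
      vertex 0.39 14.67 0.00
      vertex 0.79 7.45 0.00
      vertex 0.79 7.45 23.57
    endloop
  endfacet
  facet normal -0.9985 -0.0553 0.0000
    outer loop
      vertex 0.39 14.67 0.00
      vertex 0.79 7.45 23.57
      vertex 0.39 14.67 23.57
    endloop
  endfacet
  facet normal -0.7735 -0.6338 0.0000
    outer loop
      vertex 0.79 7.45 0.00
      vertex 5.37 1.86 0.00
      vertex 5.37 1.86 23.57
    endloop
  endfacet
  facet normal -0.7735 -0.6338 0.0000
    outer loop
      vertex 0.79 7.45 0.00
      vertex 5.37 1.86 23.57
      vertex 0.79 7.45 23.57
    endloop
  endfacet
  facet normal -0.2549 -0.9670 0.0000
    outer loop
      vertex 5.37 1.86 0.00
      vertex 12.35 0.02 0.00
      vertex 12.35 0.02 23.57
    endloop
  endfacet
  facet normal -0.2549 -0.9670 0.0000
    outer loop
      vertex 5.37 1.86 0.00
      vertex 12.35 0.02 23.57
      vertex 5.37 1.86 23.57
    endloop
  endfacet
  facet normal 0.3623 -0.9321 0.0000
    outer loop
      vertex 12.35 0.02 0.00
      vertex 19.09 2.64 0.00
      vertex 19.09 2.64 23.57
    endloop
  endfacet
  facet normal 0.3623 -0.9321 0.0000
    outer loop
      vertex 12.35 0.02 0.00
      vertex 19.09 2.64 23.57
      vertex 12.35 0.02 23.57
    endloop
  endfacet
  facet normal 0.8413 -0.5405 0.0000
    outer loop
      vertex 19.09 2.64 0.00
      vertex 22.99 8.71 0.00
      vertex 22.99 8.71 23.57
    endloop
  endfacet
  facet normal 0.8413 -0.5405 0.0000
    outer loop
      vertex 19.09 2.64 0.00
      vertex 22.99 8.71 23.57
      vertex 19.09 2.64 23.57
    endloop
  endfacet
  facet normal 0.9985 0.0553 0.0000
    outer loop
      vertex 22.99 8.71 0.00
      vertex 22.59 15.93 0.00
      vertex 22.59 15.93 23.57
    endloop
  endfacet
  facet normal 0.9985 0.0553 0.0000
    outer loop
      vertex 22.99 8.71 0.00
      vertex 22.59 15.93 23.57
      vertex 22.99 8.71 23.57
    endloop
  endfacet
endsolid part

The G0 Z moves step by Δz≈3.37 mm. Every layer's G1 loop is the same polygon, so the solid is a straight extrusion of it from z=0 to z≈23.6. Closing with flat bottom and top caps and triangulating gives 36 facets — a regular 10-sided prism (a cylinder approximated with 10 flat sides), circumscribed radius ≈ 11.7 mm, height ≈ 23.6 mm.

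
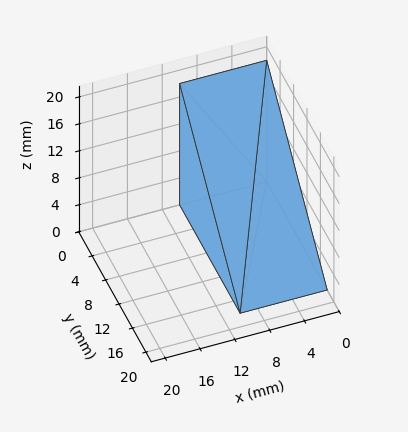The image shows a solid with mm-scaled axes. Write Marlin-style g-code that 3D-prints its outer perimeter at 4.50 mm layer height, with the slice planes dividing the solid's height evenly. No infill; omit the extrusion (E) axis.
Reading the render: the shape is a wedge (ramp): 10 × 18 mm base, rising to 18 mm along the y=0 edge and sloping linearly to z=0 at y=18 (dimensions read to the nearest mm from the axis ticks). For the g-code, the solid's height is divided into equal slices at the stated Δz and each level perimeter traced with G1 moves after a G0 lift.

; perimeter-only toolpath
G21 ; units = mm
G90 ; absolute positioning
G28 ; home
; layer 1
G0 Z4.50
G0 X0.00 Y0.00
G1 X10.00 Y0.00
G1 X10.00 Y13.50
G1 X0.00 Y13.50
G1 X0.00 Y0.00
; layer 2
G0 Z9.00
G0 X0.00 Y0.00
G1 X10.00 Y0.00
G1 X10.00 Y9.00
G1 X0.00 Y9.00
G1 X0.00 Y0.00
; layer 3
G0 Z13.50
G0 X0.00 Y0.00
G1 X10.00 Y0.00
G1 X10.00 Y4.50
G1 X0.00 Y4.50
G1 X0.00 Y0.00
M2 ; end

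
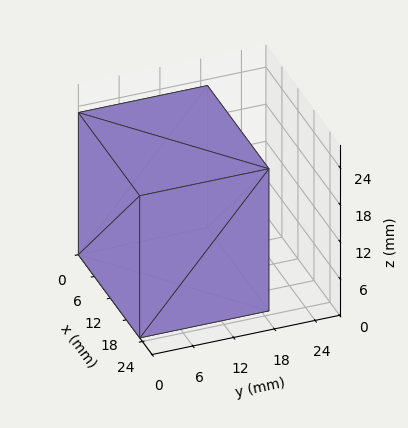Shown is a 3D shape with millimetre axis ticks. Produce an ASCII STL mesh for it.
Reading the render: the shape is a rectangular box, roughly 23 × 19 mm footprint and 23 mm tall (dimensions read to the nearest mm from the axis ticks). For the STL, each face is triangulated and given an outward normal.

solid part
  facet normal 0.0000 0.0000 -1.0000
    outer loop
      vertex 23.00 19.00 0.00
      vertex 23.00 0.00 0.00
      vertex 0.00 0.00 0.00
    endloop
  endfacet
  facet normal 0.0000 0.0000 -1.0000
    outer loop
      vertex 0.00 19.00 0.00
      vertex 23.00 19.00 0.00
      vertex 0.00 0.00 0.00
    endloop
  endfacet
  facet normal 0.0000 0.0000 1.0000
    outer loop
      vertex 0.00 0.00 23.00
      vertex 23.00 0.00 23.00
      vertex 23.00 19.00 23.00
    endloop
  endfacet
  facet normal 0.0000 0.0000 1.0000
    outer loop
      vertex 0.00 0.00 23.00
      vertex 23.00 19.00 23.00
      vertex 0.00 19.00 23.00
    endloop
  endfacet
  facet normal 0.0000 -1.0000 0.0000
    outer loop
      vertex 0.00 0.00 0.00
      vertex 23.00 0.00 0.00
      vertex 23.00 0.00 23.00
    endloop
  endfacet
  facet normal 0.0000 -1.0000 0.0000
    outer loop
      vertex 0.00 0.00 0.00
      vertex 23.00 0.00 23.00
      vertex 0.00 0.00 23.00
    endloop
  endfacet
  facet normal 0.0000 1.0000 0.0000
    outer loop
      vertex 23.00 19.00 23.00
      vertex 23.00 19.00 0.00
      vertex 0.00 19.00 0.00
    endloop
  endfacet
  facet normal 0.0000 1.0000 0.0000
    outer loop
      vertex 0.00 19.00 23.00
      vertex 23.00 19.00 23.00
      vertex 0.00 19.00 0.00
    endloop
  endfacet
  facet normal -1.0000 0.0000 0.0000
    outer loop
      vertex 0.00 19.00 23.00
      vertex 0.00 19.00 0.00
      vertex 0.00 0.00 0.00
    endloop
  endfacet
  facet normal -1.0000 0.0000 0.0000
    outer loop
      vertex 0.00 0.00 23.00
      vertex 0.00 19.00 23.00
      vertex 0.00 0.00 0.00
    endloop
  endfacet
  facet normal 1.0000 0.0000 0.0000
    outer loop
      vertex 23.00 0.00 0.00
      vertex 23.00 19.00 0.00
      vertex 23.00 19.00 23.00
    endloop
  endfacet
  facet normal 1.0000 0.0000 0.0000
    outer loop
      vertex 23.00 0.00 0.00
      vertex 23.00 19.00 23.00
      vertex 23.00 0.00 23.00
    endloop
  endfacet
endsolid part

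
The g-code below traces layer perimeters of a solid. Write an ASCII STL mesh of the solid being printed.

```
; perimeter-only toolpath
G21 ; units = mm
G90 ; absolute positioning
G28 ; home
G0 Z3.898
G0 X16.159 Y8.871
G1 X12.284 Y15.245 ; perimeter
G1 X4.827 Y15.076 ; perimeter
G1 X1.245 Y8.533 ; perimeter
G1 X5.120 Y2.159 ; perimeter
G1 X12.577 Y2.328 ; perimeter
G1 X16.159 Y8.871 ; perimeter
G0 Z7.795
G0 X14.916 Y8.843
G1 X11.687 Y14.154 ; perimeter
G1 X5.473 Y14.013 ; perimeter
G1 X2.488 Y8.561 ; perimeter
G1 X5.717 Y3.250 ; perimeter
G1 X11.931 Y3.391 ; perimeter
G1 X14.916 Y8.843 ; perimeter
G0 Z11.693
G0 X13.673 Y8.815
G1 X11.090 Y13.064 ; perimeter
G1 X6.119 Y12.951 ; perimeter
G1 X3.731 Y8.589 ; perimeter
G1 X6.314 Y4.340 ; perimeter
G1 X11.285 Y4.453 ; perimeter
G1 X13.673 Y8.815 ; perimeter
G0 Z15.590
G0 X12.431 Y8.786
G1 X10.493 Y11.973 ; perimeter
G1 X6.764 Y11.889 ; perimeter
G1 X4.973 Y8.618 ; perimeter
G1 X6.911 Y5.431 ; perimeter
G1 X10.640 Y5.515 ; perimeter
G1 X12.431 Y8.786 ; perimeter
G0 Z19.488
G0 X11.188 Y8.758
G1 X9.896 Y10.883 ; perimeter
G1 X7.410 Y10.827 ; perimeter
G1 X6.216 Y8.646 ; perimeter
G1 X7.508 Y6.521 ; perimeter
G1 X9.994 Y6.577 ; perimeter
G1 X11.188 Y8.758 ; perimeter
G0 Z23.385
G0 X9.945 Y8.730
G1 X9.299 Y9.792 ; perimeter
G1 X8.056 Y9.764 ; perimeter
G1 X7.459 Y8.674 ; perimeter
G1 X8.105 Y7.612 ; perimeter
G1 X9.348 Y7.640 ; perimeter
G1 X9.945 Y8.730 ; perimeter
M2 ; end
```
solid part
  facet normal 0.0000 0.0000 -1.0000
    outer loop
      vertex 4.181 16.138 0.000
      vertex 12.881 16.335 0.000
      vertex 17.402 8.899 0.000
    endloop
  endfacet
  facet normal 0.0000 0.0000 -1.0000
    outer loop
      vertex 0.002 8.505 0.000
      vertex 4.181 16.138 0.000
      vertex 17.402 8.899 0.000
    endloop
  endfacet
  facet normal 0.0000 0.0000 -1.0000
    outer loop
      vertex 4.523 1.069 0.000
      vertex 0.002 8.505 0.000
      vertex 17.402 8.899 0.000
    endloop
  endfacet
  facet normal 0.0000 0.0000 -1.0000
    outer loop
      vertex 13.223 1.266 0.000
      vertex 4.523 1.069 0.000
      vertex 17.402 8.899 0.000
    endloop
  endfacet
  facet normal 0.8236 0.5008 0.2663
    outer loop
      vertex 17.402 8.899 0.000
      vertex 12.881 16.335 0.000
      vertex 8.702 8.702 27.283
    endloop
  endfacet
  facet normal -0.0218 0.9637 0.2663
    outer loop
      vertex 12.881 16.335 0.000
      vertex 4.181 16.138 0.000
      vertex 8.702 8.702 27.283
    endloop
  endfacet
  facet normal -0.8455 0.4629 0.2663
    outer loop
      vertex 4.181 16.138 0.000
      vertex 0.002 8.505 0.000
      vertex 8.702 8.702 27.283
    endloop
  endfacet
  facet normal -0.8236 -0.5008 0.2663
    outer loop
      vertex 0.002 8.505 0.000
      vertex 4.523 1.069 0.000
      vertex 8.702 8.702 27.283
    endloop
  endfacet
  facet normal 0.0218 -0.9637 0.2663
    outer loop
      vertex 4.523 1.069 0.000
      vertex 13.223 1.266 0.000
      vertex 8.702 8.702 27.283
    endloop
  endfacet
  facet normal 0.8455 -0.4629 0.2663
    outer loop
      vertex 13.223 1.266 0.000
      vertex 17.402 8.899 0.000
      vertex 8.702 8.702 27.283
    endloop
  endfacet
endsolid part

The G0 Z moves step by Δz≈3.898 mm. The G1 loops shrink linearly with z, so the solid tapers from its base footprint up to z≈27.3. Closing with a flat bottom cap and the tapered top and triangulating gives 10 facets — a regular 6-sided pyramid, base circumscribed radius ≈ 8.7 mm, apex at z ≈ 27.3 mm.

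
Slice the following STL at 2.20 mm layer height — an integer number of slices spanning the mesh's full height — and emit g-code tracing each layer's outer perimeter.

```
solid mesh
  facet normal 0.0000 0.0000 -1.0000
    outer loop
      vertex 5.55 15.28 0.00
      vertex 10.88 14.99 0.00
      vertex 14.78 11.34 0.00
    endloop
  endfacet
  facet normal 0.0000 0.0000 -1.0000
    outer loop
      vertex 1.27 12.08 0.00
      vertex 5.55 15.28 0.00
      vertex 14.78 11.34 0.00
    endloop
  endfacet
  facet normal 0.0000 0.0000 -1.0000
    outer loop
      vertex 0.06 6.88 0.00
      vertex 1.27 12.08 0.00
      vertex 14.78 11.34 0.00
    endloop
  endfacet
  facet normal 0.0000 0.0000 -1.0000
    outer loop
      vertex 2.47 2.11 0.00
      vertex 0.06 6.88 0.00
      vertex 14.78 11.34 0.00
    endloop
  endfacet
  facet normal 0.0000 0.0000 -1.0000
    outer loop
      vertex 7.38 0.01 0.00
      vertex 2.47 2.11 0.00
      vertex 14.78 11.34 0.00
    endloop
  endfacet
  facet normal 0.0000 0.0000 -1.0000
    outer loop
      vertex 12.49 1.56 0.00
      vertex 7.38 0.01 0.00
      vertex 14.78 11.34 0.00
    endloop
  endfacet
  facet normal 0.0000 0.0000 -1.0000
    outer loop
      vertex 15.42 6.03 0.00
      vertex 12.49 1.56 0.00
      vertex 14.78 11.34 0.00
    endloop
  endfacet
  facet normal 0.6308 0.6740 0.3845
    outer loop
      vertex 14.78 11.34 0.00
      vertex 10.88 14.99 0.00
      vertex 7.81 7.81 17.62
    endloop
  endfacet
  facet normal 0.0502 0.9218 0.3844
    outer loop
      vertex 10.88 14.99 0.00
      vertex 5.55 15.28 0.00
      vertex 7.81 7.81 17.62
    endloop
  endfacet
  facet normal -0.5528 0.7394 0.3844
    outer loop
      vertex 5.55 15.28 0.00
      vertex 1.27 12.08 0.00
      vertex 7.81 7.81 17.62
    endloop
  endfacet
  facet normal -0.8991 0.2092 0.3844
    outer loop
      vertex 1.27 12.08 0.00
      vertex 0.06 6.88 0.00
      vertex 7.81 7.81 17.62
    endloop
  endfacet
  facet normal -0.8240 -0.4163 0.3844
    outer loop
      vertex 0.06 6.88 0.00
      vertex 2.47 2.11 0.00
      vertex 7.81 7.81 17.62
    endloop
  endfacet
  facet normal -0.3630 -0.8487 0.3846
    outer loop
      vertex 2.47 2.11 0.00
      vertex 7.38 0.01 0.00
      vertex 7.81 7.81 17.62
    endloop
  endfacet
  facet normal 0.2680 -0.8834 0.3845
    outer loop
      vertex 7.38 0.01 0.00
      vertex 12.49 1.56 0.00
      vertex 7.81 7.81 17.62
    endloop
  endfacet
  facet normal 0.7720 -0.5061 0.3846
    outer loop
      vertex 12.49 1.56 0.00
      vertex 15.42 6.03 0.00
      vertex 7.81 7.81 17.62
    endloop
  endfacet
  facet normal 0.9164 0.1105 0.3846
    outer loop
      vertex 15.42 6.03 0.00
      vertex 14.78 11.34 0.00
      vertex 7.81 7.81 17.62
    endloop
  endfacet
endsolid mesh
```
; perimeter-only toolpath
G21 ; units = mm
G90 ; absolute positioning
G28 ; home
; layer 1
G0 Z2.20
G0 X13.91 Y10.90
G1 X10.50 Y14.09
G1 X5.83 Y14.35
G1 X2.09 Y11.55
G1 X1.03 Y7.00
G1 X3.14 Y2.82
G1 X7.43 Y0.98
G1 X11.91 Y2.34
G1 X14.47 Y6.25
G1 X13.91 Y10.90
; layer 2
G0 Z4.41
G0 X13.04 Y10.46
G1 X10.11 Y13.20
G1 X6.11 Y13.41
G1 X2.90 Y11.01
G1 X2.00 Y7.11
G1 X3.80 Y3.54
G1 X7.49 Y1.96
G1 X11.32 Y3.12
G1 X13.52 Y6.47
G1 X13.04 Y10.46
; layer 3
G0 Z6.61
G0 X12.17 Y10.02
G1 X9.73 Y12.30
G1 X6.40 Y12.48
G1 X3.72 Y10.48
G1 X2.97 Y7.23
G1 X4.47 Y4.25
G1 X7.54 Y2.94
G1 X10.73 Y3.90
G1 X12.57 Y6.70
G1 X12.17 Y10.02
; layer 4
G0 Z8.81
G0 X11.29 Y9.57
G1 X9.35 Y11.40
G1 X6.68 Y11.54
G1 X4.54 Y9.95
G1 X3.93 Y7.34
G1 X5.14 Y4.96
G1 X7.59 Y3.91
G1 X10.15 Y4.68
G1 X11.62 Y6.92
G1 X11.29 Y9.57
; layer 5
G0 Z11.01
G0 X10.42 Y9.13
G1 X8.96 Y10.50
G1 X6.96 Y10.61
G1 X5.36 Y9.41
G1 X4.90 Y7.46
G1 X5.81 Y5.67
G1 X7.65 Y4.88
G1 X9.56 Y5.47
G1 X10.66 Y7.14
G1 X10.42 Y9.13
; layer 6
G0 Z13.21
G0 X9.55 Y8.69
G1 X8.58 Y9.61
G1 X7.25 Y9.68
G1 X6.17 Y8.88
G1 X5.87 Y7.58
G1 X6.47 Y6.38
G1 X7.70 Y5.86
G1 X8.98 Y6.25
G1 X9.71 Y7.37
G1 X9.55 Y8.69
; layer 7
G0 Z15.42
G0 X8.68 Y8.25
G1 X8.19 Y8.71
G1 X7.53 Y8.74
G1 X6.99 Y8.34
G1 X6.84 Y7.69
G1 X7.14 Y7.10
G1 X7.76 Y6.83
G1 X8.39 Y7.03
G1 X8.76 Y7.59
G1 X8.68 Y8.25
M2 ; end

The solid is a regular 9-sided pyramid, base circumscribed radius ≈ 7.81 mm, apex at z ≈ 17.6 mm. Slicing at Δz = 2.20 mm — 8 equal slices spanning the solid's height, so layer i sits at z = i·h/8 — gives 7 non-empty perimeters. Each is a 9-segment closed polygon; G0 lifts to the layer z and rapids to the start vertex, then G1 traces the edges. The cross-section shrinks linearly with z (the slice at the apex is degenerate and omitted).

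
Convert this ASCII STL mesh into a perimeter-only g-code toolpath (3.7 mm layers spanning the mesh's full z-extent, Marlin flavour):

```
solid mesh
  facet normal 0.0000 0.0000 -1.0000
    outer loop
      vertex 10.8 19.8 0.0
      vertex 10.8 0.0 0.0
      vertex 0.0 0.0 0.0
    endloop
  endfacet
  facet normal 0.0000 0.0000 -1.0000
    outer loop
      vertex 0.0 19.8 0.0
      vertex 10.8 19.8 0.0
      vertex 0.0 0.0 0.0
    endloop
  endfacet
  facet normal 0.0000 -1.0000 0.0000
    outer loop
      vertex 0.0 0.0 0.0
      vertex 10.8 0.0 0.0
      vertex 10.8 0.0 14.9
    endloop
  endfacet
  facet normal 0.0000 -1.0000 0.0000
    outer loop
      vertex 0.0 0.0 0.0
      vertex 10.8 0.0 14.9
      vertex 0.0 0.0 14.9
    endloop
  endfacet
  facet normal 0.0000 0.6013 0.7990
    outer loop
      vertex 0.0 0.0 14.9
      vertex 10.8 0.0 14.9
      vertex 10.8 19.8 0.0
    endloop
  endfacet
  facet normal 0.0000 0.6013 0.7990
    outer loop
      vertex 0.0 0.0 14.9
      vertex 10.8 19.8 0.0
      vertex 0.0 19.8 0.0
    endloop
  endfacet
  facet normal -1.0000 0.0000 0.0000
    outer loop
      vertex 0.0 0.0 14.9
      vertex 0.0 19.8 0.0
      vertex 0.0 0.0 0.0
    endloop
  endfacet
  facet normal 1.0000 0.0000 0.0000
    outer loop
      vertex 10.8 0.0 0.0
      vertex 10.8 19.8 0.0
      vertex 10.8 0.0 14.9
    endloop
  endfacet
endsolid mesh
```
; perimeter-only toolpath
G21 ; units = mm
G90 ; absolute positioning
G28 ; home
; layer 1
G0 Z3.7
G0 X0.0 Y0.0
G1 X10.8 Y0.0
G1 X10.8 Y14.9
G1 X0.0 Y14.9
G1 X0.0 Y0.0
; layer 2
G0 Z7.5
G0 X0.0 Y0.0
G1 X10.8 Y0.0
G1 X10.8 Y9.9
G1 X0.0 Y9.9
G1 X0.0 Y0.0
; layer 3
G0 Z11.2
G0 X0.0 Y0.0
G1 X10.8 Y0.0
G1 X10.8 Y5.0
G1 X0.0 Y5.0
G1 X0.0 Y0.0
M2 ; end

The solid is a wedge (ramp): 10.8 × 19.8 mm base, rising to 14.9 mm along the y=0 edge and sloping linearly to z=0 at y=19.8. Slicing at Δz = 3.7 mm — 4 equal slices spanning the solid's height, so layer i sits at z = i·h/4 — gives 3 non-empty perimeters. Each is a 4-segment closed polygon; G0 lifts to the layer z and rapids to the start vertex, then G1 traces the edges. The cross-section shrinks linearly with z (the slice at the apex is degenerate and omitted).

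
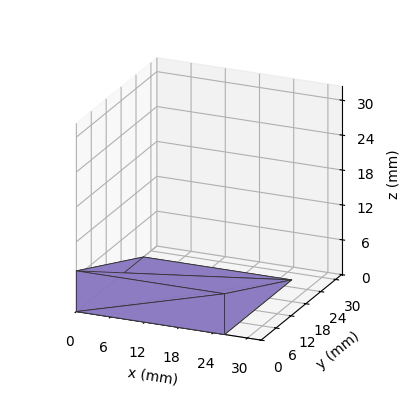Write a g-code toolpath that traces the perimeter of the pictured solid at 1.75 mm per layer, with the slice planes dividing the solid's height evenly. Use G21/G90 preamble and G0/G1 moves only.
Reading the render: the shape is a wedge (ramp): 26 × 27 mm base, rising to 7 mm along the y=0 edge and sloping linearly to z=0 at y=27 (dimensions read to the nearest mm from the axis ticks). For the g-code, the solid's height is divided into equal slices at the stated Δz and each level perimeter traced with G1 moves after a G0 lift.

; perimeter-only toolpath
G21 ; units = mm
G90 ; absolute positioning
G28 ; home
; layer 1
G0 Z1.75
G0 X0.00 Y0.00
G1 X26.00 Y0.00
G1 X26.00 Y20.25
G1 X0.00 Y20.25
G1 X0.00 Y0.00
; layer 2
G0 Z3.50
G0 X0.00 Y0.00
G1 X26.00 Y0.00
G1 X26.00 Y13.50
G1 X0.00 Y13.50
G1 X0.00 Y0.00
; layer 3
G0 Z5.25
G0 X0.00 Y0.00
G1 X26.00 Y0.00
G1 X26.00 Y6.75
G1 X0.00 Y6.75
G1 X0.00 Y0.00
M2 ; end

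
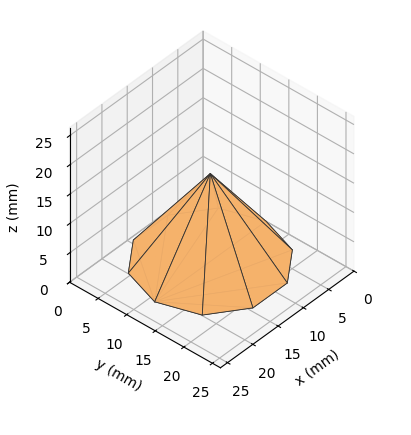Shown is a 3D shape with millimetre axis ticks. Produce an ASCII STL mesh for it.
Reading the render: the shape is a regular 10-sided pyramid, base circumscribed radius ≈ 11 mm, apex at z ≈ 15 mm (dimensions read to the nearest mm from the axis ticks). For the STL, each face is triangulated and given an outward normal.

solid part
  facet normal 0.0000 0.0000 -1.0000
    outer loop
      vertex 14.40 21.46 0.00
      vertex 19.90 17.47 0.00
      vertex 22.00 11.00 0.00
    endloop
  endfacet
  facet normal 0.0000 0.0000 -1.0000
    outer loop
      vertex 7.60 21.46 0.00
      vertex 14.40 21.46 0.00
      vertex 22.00 11.00 0.00
    endloop
  endfacet
  facet normal 0.0000 0.0000 -1.0000
    outer loop
      vertex 2.10 17.47 0.00
      vertex 7.60 21.46 0.00
      vertex 22.00 11.00 0.00
    endloop
  endfacet
  facet normal 0.0000 0.0000 -1.0000
    outer loop
      vertex 0.00 11.00 0.00
      vertex 2.10 17.47 0.00
      vertex 22.00 11.00 0.00
    endloop
  endfacet
  facet normal 0.0000 0.0000 -1.0000
    outer loop
      vertex 2.10 4.53 0.00
      vertex 0.00 11.00 0.00
      vertex 22.00 11.00 0.00
    endloop
  endfacet
  facet normal 0.0000 0.0000 -1.0000
    outer loop
      vertex 7.60 0.54 0.00
      vertex 2.10 4.53 0.00
      vertex 22.00 11.00 0.00
    endloop
  endfacet
  facet normal 0.0000 0.0000 -1.0000
    outer loop
      vertex 14.40 0.54 0.00
      vertex 7.60 0.54 0.00
      vertex 22.00 11.00 0.00
    endloop
  endfacet
  facet normal 0.0000 0.0000 -1.0000
    outer loop
      vertex 19.90 4.53 0.00
      vertex 14.40 0.54 0.00
      vertex 22.00 11.00 0.00
    endloop
  endfacet
  facet normal 0.7801 0.2532 0.5721
    outer loop
      vertex 22.00 11.00 0.00
      vertex 19.90 17.47 0.00
      vertex 11.00 11.00 15.00
    endloop
  endfacet
  facet normal 0.4816 0.6639 0.5721
    outer loop
      vertex 19.90 17.47 0.00
      vertex 14.40 21.46 0.00
      vertex 11.00 11.00 15.00
    endloop
  endfacet
  facet normal 0.0000 0.8203 0.5720
    outer loop
      vertex 14.40 21.46 0.00
      vertex 7.60 21.46 0.00
      vertex 11.00 11.00 15.00
    endloop
  endfacet
  facet normal -0.4816 0.6639 0.5721
    outer loop
      vertex 7.60 21.46 0.00
      vertex 2.10 17.47 0.00
      vertex 11.00 11.00 15.00
    endloop
  endfacet
  facet normal -0.7801 0.2532 0.5721
    outer loop
      vertex 2.10 17.47 0.00
      vertex 0.00 11.00 0.00
      vertex 11.00 11.00 15.00
    endloop
  endfacet
  facet normal -0.7801 -0.2532 0.5721
    outer loop
      vertex 0.00 11.00 0.00
      vertex 2.10 4.53 0.00
      vertex 11.00 11.00 15.00
    endloop
  endfacet
  facet normal -0.4816 -0.6639 0.5721
    outer loop
      vertex 2.10 4.53 0.00
      vertex 7.60 0.54 0.00
      vertex 11.00 11.00 15.00
    endloop
  endfacet
  facet normal 0.0000 -0.8203 0.5720
    outer loop
      vertex 7.60 0.54 0.00
      vertex 14.40 0.54 0.00
      vertex 11.00 11.00 15.00
    endloop
  endfacet
  facet normal 0.4816 -0.6639 0.5721
    outer loop
      vertex 14.40 0.54 0.00
      vertex 19.90 4.53 0.00
      vertex 11.00 11.00 15.00
    endloop
  endfacet
  facet normal 0.7801 -0.2532 0.5721
    outer loop
      vertex 19.90 4.53 0.00
      vertex 22.00 11.00 0.00
      vertex 11.00 11.00 15.00
    endloop
  endfacet
endsolid part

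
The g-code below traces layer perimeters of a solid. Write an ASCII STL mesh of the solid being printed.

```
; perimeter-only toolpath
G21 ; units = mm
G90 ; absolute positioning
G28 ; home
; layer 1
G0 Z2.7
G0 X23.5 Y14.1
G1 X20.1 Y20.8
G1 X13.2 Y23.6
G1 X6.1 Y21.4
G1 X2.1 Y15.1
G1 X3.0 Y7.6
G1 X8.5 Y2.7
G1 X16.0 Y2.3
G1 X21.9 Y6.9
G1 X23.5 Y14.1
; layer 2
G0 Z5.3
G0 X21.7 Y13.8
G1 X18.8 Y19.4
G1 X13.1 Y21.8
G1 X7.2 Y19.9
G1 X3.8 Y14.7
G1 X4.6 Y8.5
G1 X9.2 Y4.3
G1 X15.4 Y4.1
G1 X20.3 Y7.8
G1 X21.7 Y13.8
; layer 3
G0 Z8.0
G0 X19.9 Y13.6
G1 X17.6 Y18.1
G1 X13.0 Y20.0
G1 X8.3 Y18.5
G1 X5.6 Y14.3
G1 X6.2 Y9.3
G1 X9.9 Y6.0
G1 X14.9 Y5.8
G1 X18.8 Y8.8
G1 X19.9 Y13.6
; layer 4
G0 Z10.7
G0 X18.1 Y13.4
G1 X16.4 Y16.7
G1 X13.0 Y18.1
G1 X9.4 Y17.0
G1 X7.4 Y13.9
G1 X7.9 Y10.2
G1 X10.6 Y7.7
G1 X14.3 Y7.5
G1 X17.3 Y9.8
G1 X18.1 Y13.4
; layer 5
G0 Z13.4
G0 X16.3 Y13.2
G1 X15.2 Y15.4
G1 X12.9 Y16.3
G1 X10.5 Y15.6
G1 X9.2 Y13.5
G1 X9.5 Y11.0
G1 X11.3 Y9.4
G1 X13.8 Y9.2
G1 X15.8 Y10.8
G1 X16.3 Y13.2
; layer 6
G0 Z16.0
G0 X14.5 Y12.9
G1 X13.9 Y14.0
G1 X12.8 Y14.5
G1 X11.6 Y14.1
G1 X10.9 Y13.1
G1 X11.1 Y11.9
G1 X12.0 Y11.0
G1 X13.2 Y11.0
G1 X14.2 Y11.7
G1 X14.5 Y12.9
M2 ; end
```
solid part
  facet normal 0.0000 0.0000 -1.0000
    outer loop
      vertex 13.3 25.4 0.0
      vertex 21.3 22.1 0.0
      vertex 25.3 14.3 0.0
    endloop
  endfacet
  facet normal 0.0000 0.0000 -1.0000
    outer loop
      vertex 5.0 22.8 0.0
      vertex 13.3 25.4 0.0
      vertex 25.3 14.3 0.0
    endloop
  endfacet
  facet normal 0.0000 0.0000 -1.0000
    outer loop
      vertex 0.3 15.5 0.0
      vertex 5.0 22.8 0.0
      vertex 25.3 14.3 0.0
    endloop
  endfacet
  facet normal 0.0000 0.0000 -1.0000
    outer loop
      vertex 1.4 6.8 0.0
      vertex 0.3 15.5 0.0
      vertex 25.3 14.3 0.0
    endloop
  endfacet
  facet normal 0.0000 0.0000 -1.0000
    outer loop
      vertex 7.8 1.0 0.0
      vertex 1.4 6.8 0.0
      vertex 25.3 14.3 0.0
    endloop
  endfacet
  facet normal 0.0000 0.0000 -1.0000
    outer loop
      vertex 16.5 0.6 0.0
      vertex 7.8 1.0 0.0
      vertex 25.3 14.3 0.0
    endloop
  endfacet
  facet normal 0.0000 0.0000 -1.0000
    outer loop
      vertex 23.4 5.9 0.0
      vertex 16.5 0.6 0.0
      vertex 25.3 14.3 0.0
    endloop
  endfacet
  facet normal 0.7499 0.3846 0.5382
    outer loop
      vertex 25.3 14.3 0.0
      vertex 21.3 22.1 0.0
      vertex 12.7 12.7 18.7
    endloop
  endfacet
  facet normal 0.3212 0.7786 0.5391
    outer loop
      vertex 21.3 22.1 0.0
      vertex 13.3 25.4 0.0
      vertex 12.7 12.7 18.7
    endloop
  endfacet
  facet normal -0.2520 0.8043 0.5382
    outer loop
      vertex 13.3 25.4 0.0
      vertex 5.0 22.8 0.0
      vertex 12.7 12.7 18.7
    endloop
  endfacet
  facet normal -0.7086 0.4562 0.5382
    outer loop
      vertex 5.0 22.8 0.0
      vertex 0.3 15.5 0.0
      vertex 12.7 12.7 18.7
    endloop
  endfacet
  facet normal -0.8360 -0.1057 0.5385
    outer loop
      vertex 0.3 15.5 0.0
      vertex 1.4 6.8 0.0
      vertex 12.7 12.7 18.7
    endloop
  endfacet
  facet normal -0.5657 -0.6242 0.5388
    outer loop
      vertex 1.4 6.8 0.0
      vertex 7.8 1.0 0.0
      vertex 12.7 12.7 18.7
    endloop
  endfacet
  facet normal -0.0387 -0.8425 0.5373
    outer loop
      vertex 7.8 1.0 0.0
      vertex 16.5 0.6 0.0
      vertex 12.7 12.7 18.7
    endloop
  endfacet
  facet normal 0.5138 -0.6689 0.5372
    outer loop
      vertex 16.5 0.6 0.0
      vertex 23.4 5.9 0.0
      vertex 12.7 12.7 18.7
    endloop
  endfacet
  facet normal 0.8221 -0.1860 0.5380
    outer loop
      vertex 23.4 5.9 0.0
      vertex 25.3 14.3 0.0
      vertex 12.7 12.7 18.7
    endloop
  endfacet
endsolid part

The G0 Z moves step by Δz≈2.7 mm. The G1 loops shrink linearly with z, so the solid tapers from its base footprint up to z≈18.7. Closing with a flat bottom cap and the tapered top and triangulating gives 16 facets — a regular 9-sided pyramid, base circumscribed radius ≈ 12.7 mm, apex at z ≈ 18.7 mm.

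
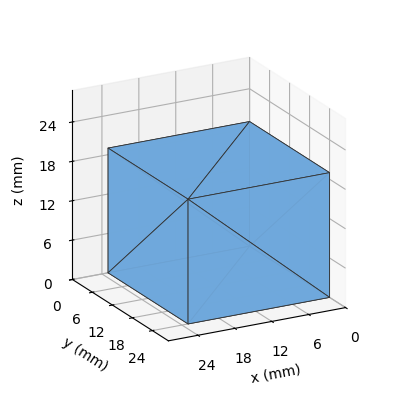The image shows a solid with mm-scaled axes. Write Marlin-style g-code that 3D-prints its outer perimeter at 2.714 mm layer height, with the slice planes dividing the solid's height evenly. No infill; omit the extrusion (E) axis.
Reading the render: the shape is a rectangular box, roughly 23 × 24 mm footprint and 19 mm tall (dimensions read to the nearest mm from the axis ticks). For the g-code, the solid's height is divided into equal slices at the stated Δz and each level perimeter traced with G1 moves after a G0 lift.

; perimeter-only toolpath
G21 ; units = mm
G90 ; absolute positioning
G28 ; home
; layer 1
G0 Z2.714
G0 X0.000 Y0.000
G1 X23.000 Y0.000
G1 X23.000 Y24.000
G1 X0.000 Y24.000
G1 X0.000 Y0.000
; layer 2
G0 Z5.429
G0 X0.000 Y0.000
G1 X23.000 Y0.000
G1 X23.000 Y24.000
G1 X0.000 Y24.000
G1 X0.000 Y0.000
; layer 3
G0 Z8.143
G0 X0.000 Y0.000
G1 X23.000 Y0.000
G1 X23.000 Y24.000
G1 X0.000 Y24.000
G1 X0.000 Y0.000
; layer 4
G0 Z10.857
G0 X0.000 Y0.000
G1 X23.000 Y0.000
G1 X23.000 Y24.000
G1 X0.000 Y24.000
G1 X0.000 Y0.000
; layer 5
G0 Z13.571
G0 X0.000 Y0.000
G1 X23.000 Y0.000
G1 X23.000 Y24.000
G1 X0.000 Y24.000
G1 X0.000 Y0.000
; layer 6
G0 Z16.286
G0 X0.000 Y0.000
G1 X23.000 Y0.000
G1 X23.000 Y24.000
G1 X0.000 Y24.000
G1 X0.000 Y0.000
; layer 7
G0 Z19.000
G0 X0.000 Y0.000
G1 X23.000 Y0.000
G1 X23.000 Y24.000
G1 X0.000 Y24.000
G1 X0.000 Y0.000
M2 ; end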